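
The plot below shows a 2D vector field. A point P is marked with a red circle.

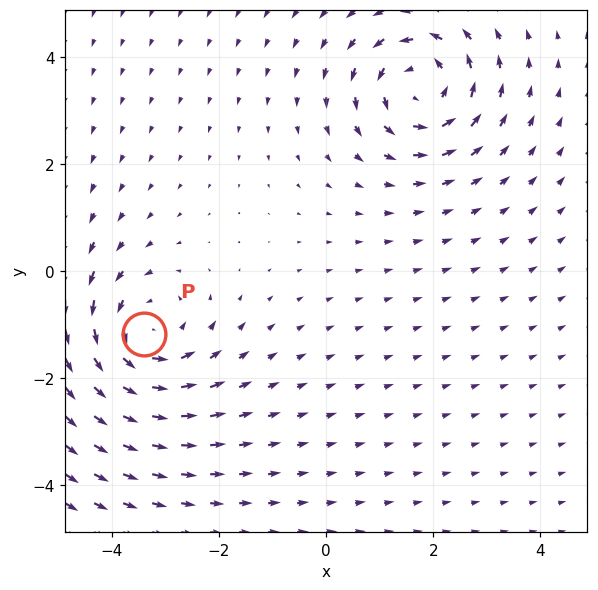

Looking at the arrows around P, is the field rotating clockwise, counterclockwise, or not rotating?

counterclockwise

Near P at (-3.4, -1.2) the arrows circulate counterclockwise. The curl (z-component) there is about +4; positive curl means counterclockwise rotation.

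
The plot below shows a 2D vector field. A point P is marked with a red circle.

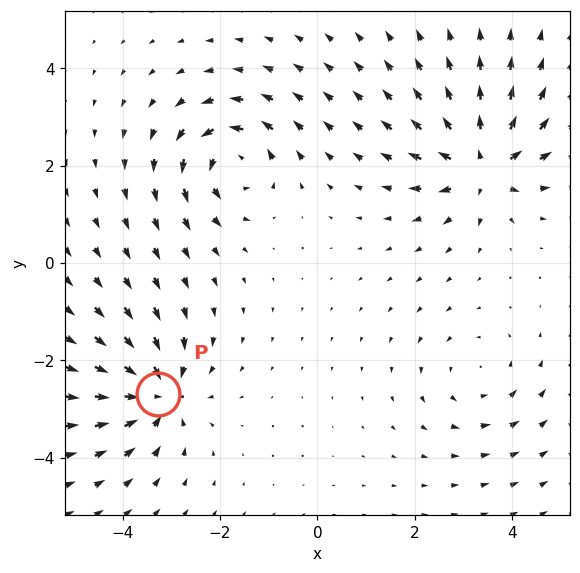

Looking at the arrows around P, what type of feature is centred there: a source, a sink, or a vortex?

sink

At P (-3.3, -2.7) the arrows converge inward. Divergence about -6, curl ≈0 — negative divergence with near-zero curl is a sink.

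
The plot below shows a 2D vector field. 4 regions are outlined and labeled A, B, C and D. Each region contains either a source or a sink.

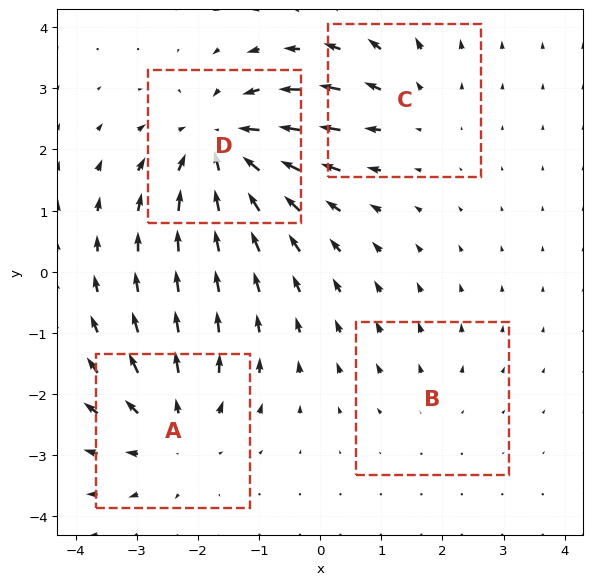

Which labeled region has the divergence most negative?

Divergence at each region's feature centre — A: about +4, B: about +2, C: about +3, D: about -6. Region D is most negative.

D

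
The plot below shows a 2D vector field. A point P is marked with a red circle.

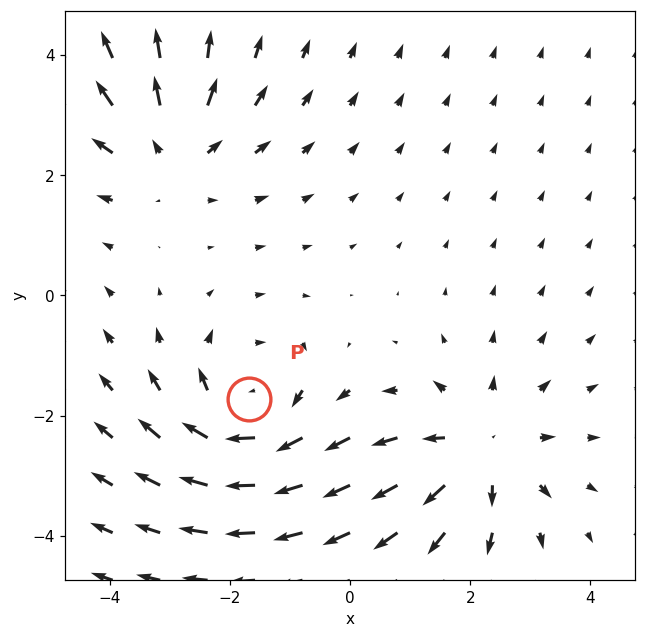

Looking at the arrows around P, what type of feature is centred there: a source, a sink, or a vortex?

vortex

At P (-1.7, -1.7) the arrows circulate clockwise. Divergence ≈0, curl about -5 — near-zero divergence with nonzero curl is a vortex.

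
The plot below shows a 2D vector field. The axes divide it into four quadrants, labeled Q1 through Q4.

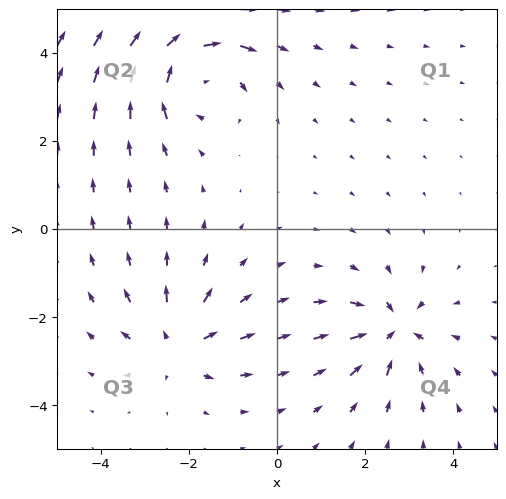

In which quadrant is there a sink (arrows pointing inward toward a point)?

Q4

The sink sits at approximately (2.7, -2.3), which lies in quadrant Q4. The divergence there is about -5, negative as expected for a sink.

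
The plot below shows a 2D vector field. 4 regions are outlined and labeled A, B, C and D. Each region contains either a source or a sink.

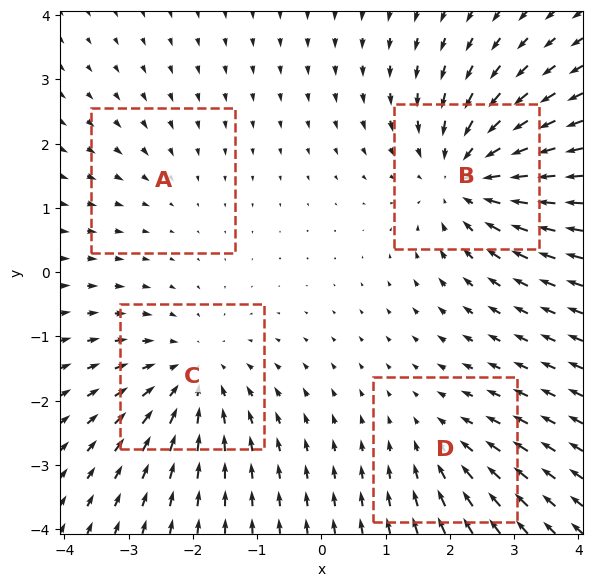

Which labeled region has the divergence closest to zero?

A

Divergence at each region's feature centre — A: about -2, B: about -6, C: about -4, D: about -3. Region A is closest to zero.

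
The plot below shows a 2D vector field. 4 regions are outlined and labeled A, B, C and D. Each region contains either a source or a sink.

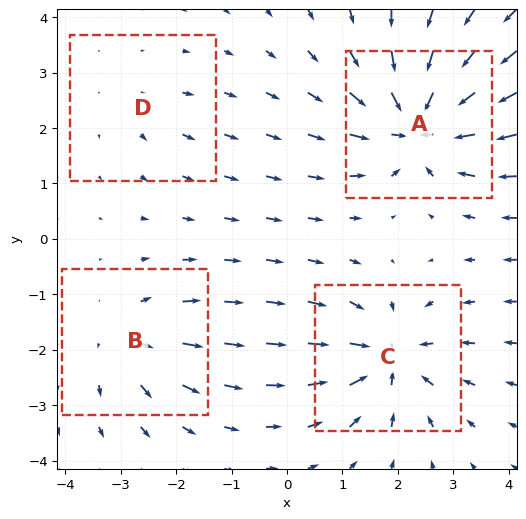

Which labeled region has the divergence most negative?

Divergence at each region's feature centre — A: about -8, B: about +4, C: about -7, D: about +2. Region A is most negative.

A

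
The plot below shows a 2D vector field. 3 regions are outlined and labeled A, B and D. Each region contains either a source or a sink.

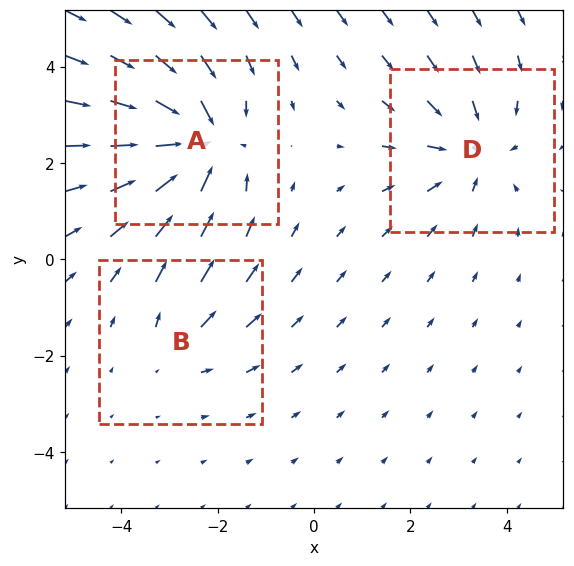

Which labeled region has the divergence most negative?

A

Divergence at each region's feature centre — A: about -5, B: about +2, D: about -3. Region A is most negative.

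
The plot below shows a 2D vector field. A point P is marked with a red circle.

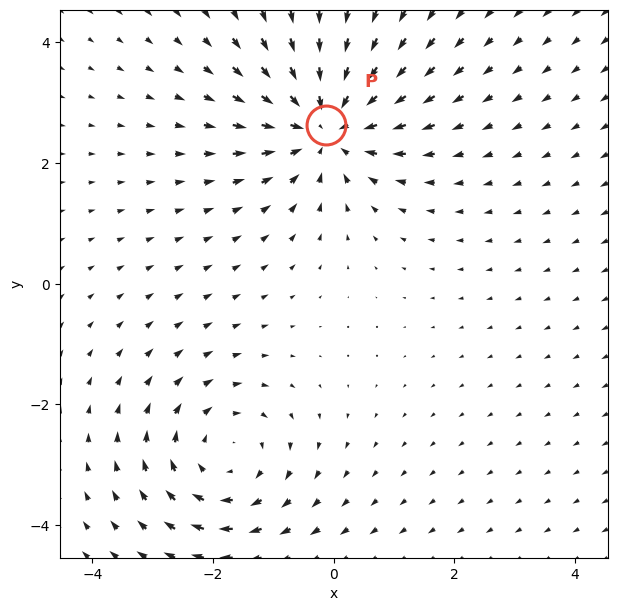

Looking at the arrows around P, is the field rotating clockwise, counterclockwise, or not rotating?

not rotating

Near P at (-0.1, 2.6) the arrows show no circulation. The curl there is ≈0.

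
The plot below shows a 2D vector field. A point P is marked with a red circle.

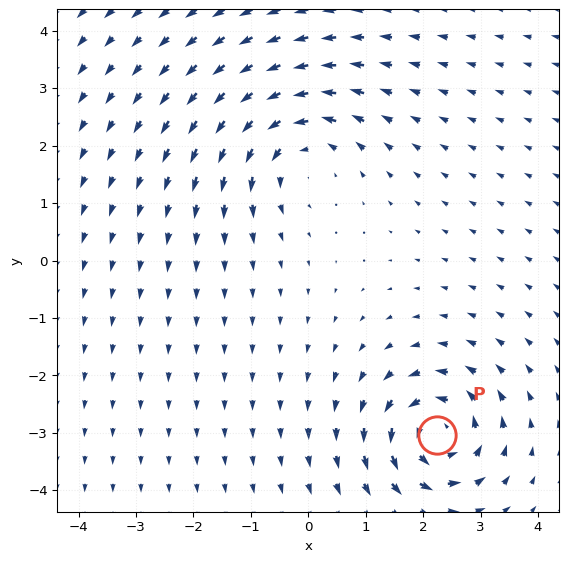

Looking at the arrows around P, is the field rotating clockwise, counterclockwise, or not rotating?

counterclockwise

Near P at (2.2, -3.0) the arrows circulate counterclockwise. The curl (z-component) there is about +5; positive curl means counterclockwise rotation.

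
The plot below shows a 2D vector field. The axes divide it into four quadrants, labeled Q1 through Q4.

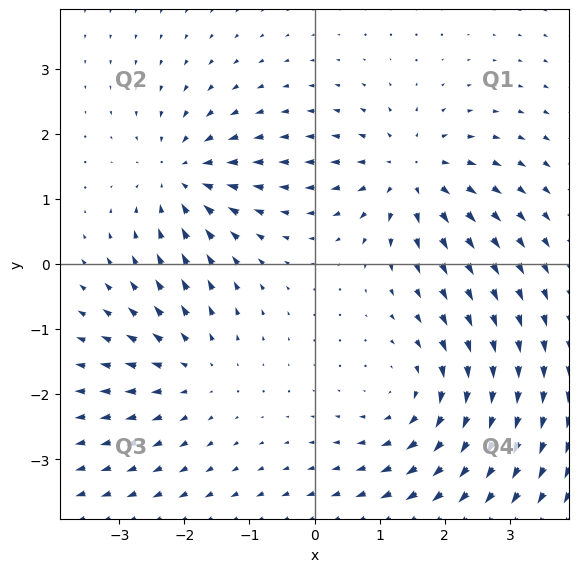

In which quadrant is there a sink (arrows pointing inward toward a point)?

Q2

The sink sits at approximately (-2.0, 1.3), which lies in quadrant Q2. The divergence there is about -4, negative as expected for a sink.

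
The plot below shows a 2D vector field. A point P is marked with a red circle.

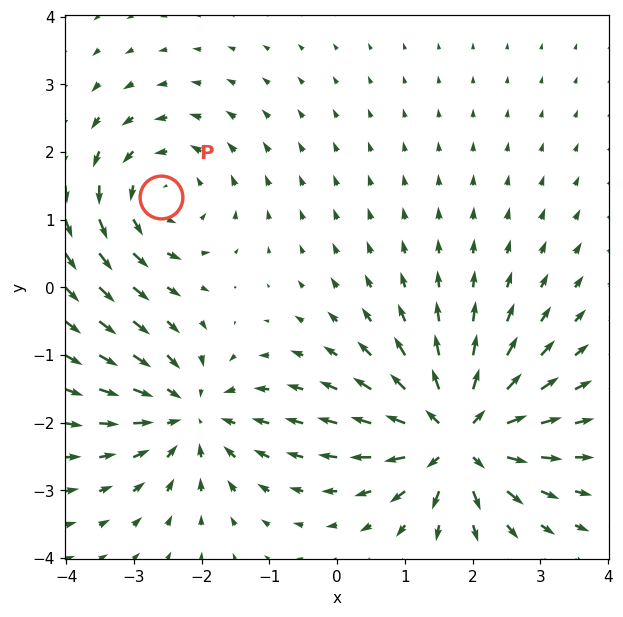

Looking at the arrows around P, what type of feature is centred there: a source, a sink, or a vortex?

vortex

At P (-2.6, 1.3) the arrows circulate counterclockwise. Divergence ≈0, curl about +3 — near-zero divergence with nonzero curl is a vortex.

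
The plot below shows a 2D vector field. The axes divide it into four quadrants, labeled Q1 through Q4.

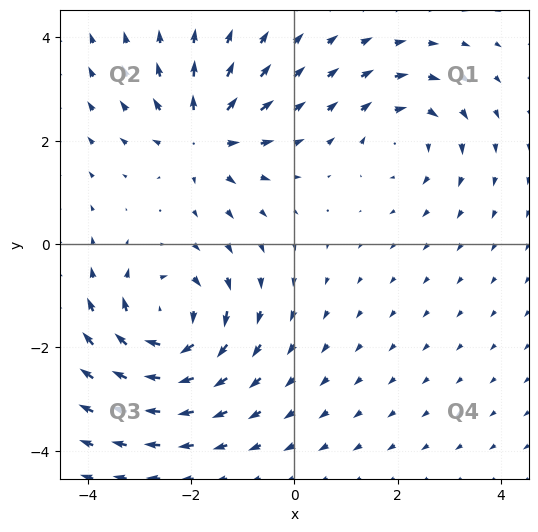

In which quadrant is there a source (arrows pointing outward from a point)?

The source sits at approximately (-1.8, 2.1), which lies in quadrant Q2. The divergence there is about +4, positive as expected for a source.

Q2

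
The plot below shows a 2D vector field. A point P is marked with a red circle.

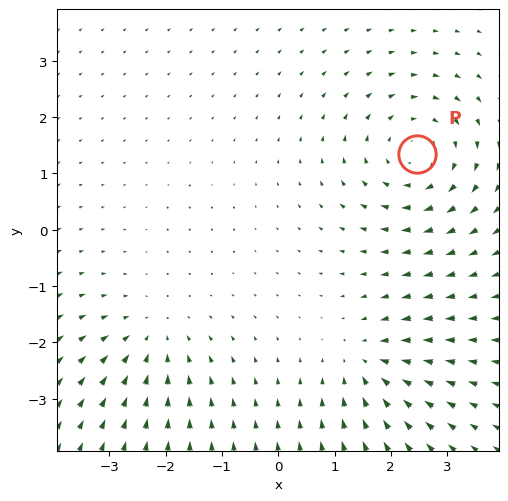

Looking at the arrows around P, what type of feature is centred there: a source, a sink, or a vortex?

vortex

At P (2.5, 1.3) the arrows circulate clockwise. Divergence ≈0, curl about -4 — near-zero divergence with nonzero curl is a vortex.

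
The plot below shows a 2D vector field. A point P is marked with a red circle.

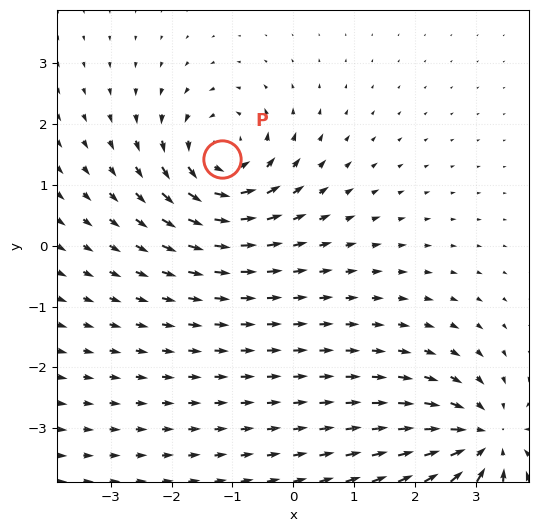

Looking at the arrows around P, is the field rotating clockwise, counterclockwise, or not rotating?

counterclockwise

Near P at (-1.2, 1.4) the arrows circulate counterclockwise. The curl (z-component) there is about +5; positive curl means counterclockwise rotation.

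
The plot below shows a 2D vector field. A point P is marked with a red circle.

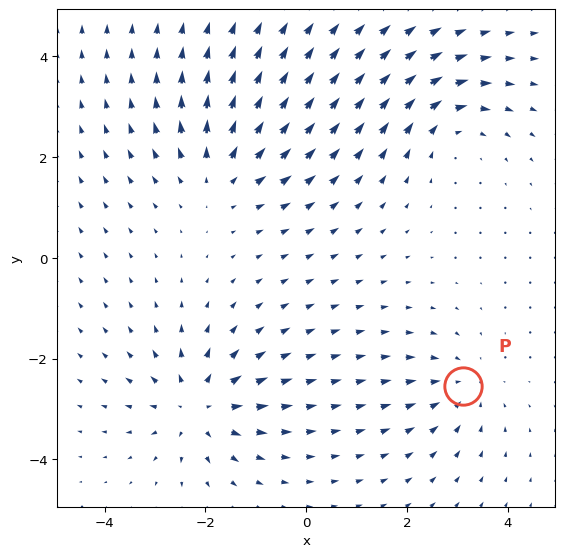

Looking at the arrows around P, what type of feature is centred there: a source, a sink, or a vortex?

At P (3.1, -2.6) the arrows converge inward. Divergence about -3, curl ≈0 — negative divergence with near-zero curl is a sink.

sink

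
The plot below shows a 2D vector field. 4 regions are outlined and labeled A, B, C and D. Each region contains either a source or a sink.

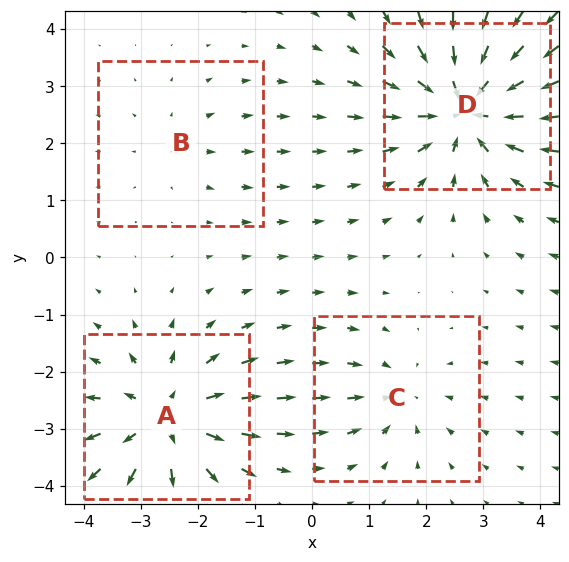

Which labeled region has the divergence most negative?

Divergence at each region's feature centre — A: about +5, B: about +2, C: about -3, D: about -6. Region D is most negative.

D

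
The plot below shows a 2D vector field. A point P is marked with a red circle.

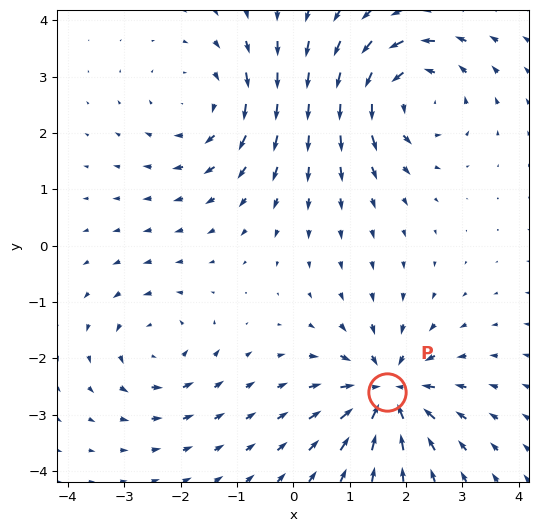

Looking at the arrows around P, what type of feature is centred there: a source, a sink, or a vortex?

sink

At P (1.7, -2.6) the arrows converge inward. Divergence about -7, curl ≈0 — negative divergence with near-zero curl is a sink.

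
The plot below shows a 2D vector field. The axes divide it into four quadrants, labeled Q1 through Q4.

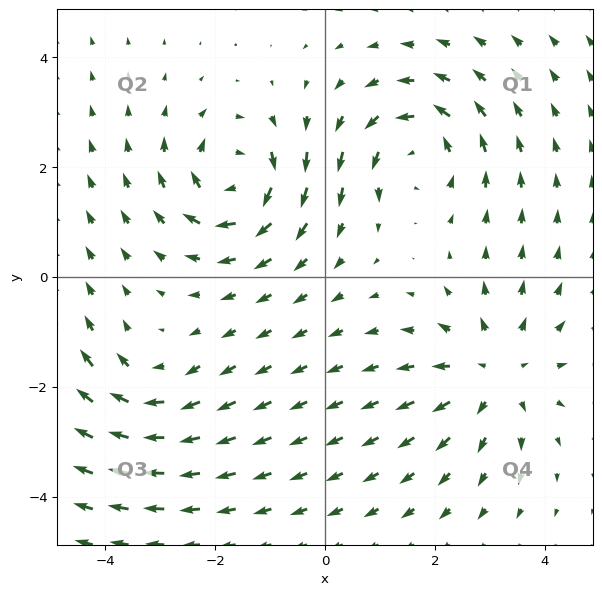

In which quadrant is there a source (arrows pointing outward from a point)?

The source sits at approximately (3.1, -1.8), which lies in quadrant Q4. The divergence there is about +4, positive as expected for a source.

Q4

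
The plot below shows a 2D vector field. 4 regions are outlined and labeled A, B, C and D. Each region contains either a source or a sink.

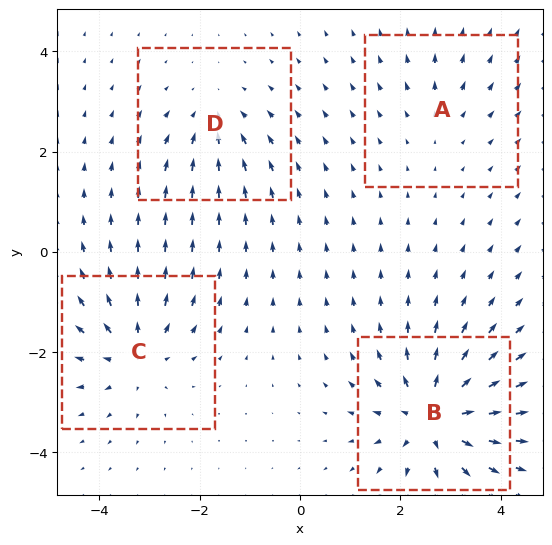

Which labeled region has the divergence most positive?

B

Divergence at each region's feature centre — A: about +2, B: about +7, C: about +5, D: about -4. Region B is most positive.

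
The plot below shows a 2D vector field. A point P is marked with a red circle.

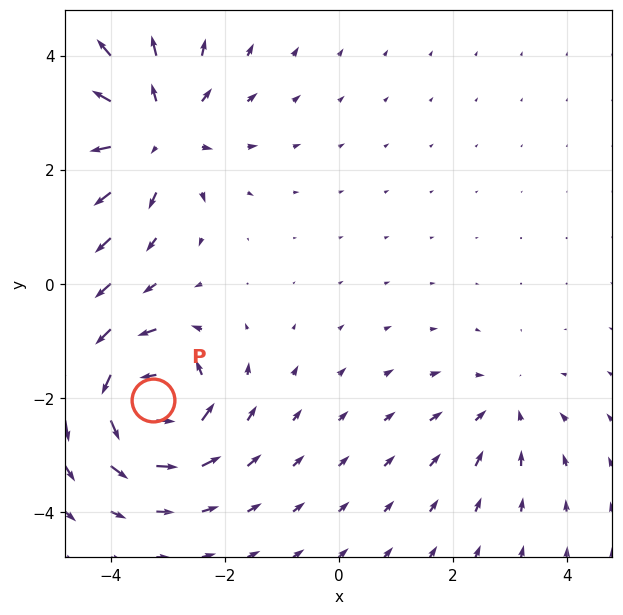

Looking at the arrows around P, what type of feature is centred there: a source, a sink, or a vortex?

At P (-3.3, -2.0) the arrows circulate counterclockwise. Divergence ≈0, curl about +7 — near-zero divergence with nonzero curl is a vortex.

vortex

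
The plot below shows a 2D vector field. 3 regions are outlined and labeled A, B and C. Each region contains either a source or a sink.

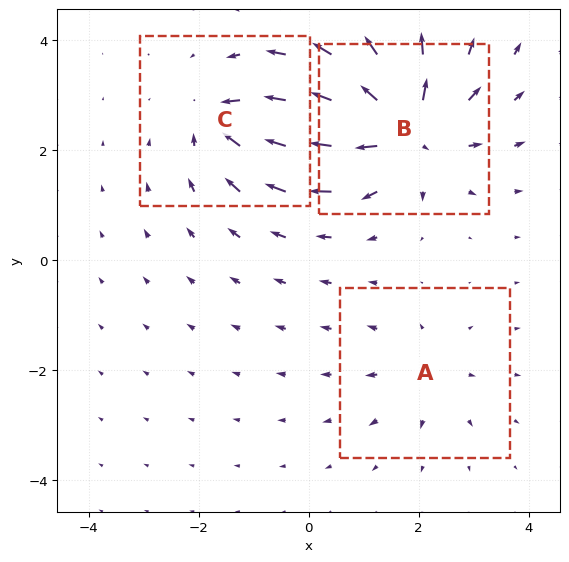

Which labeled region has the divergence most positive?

Divergence at each region's feature centre — A: about +2, B: about +6, C: about -4. Region B is most positive.

B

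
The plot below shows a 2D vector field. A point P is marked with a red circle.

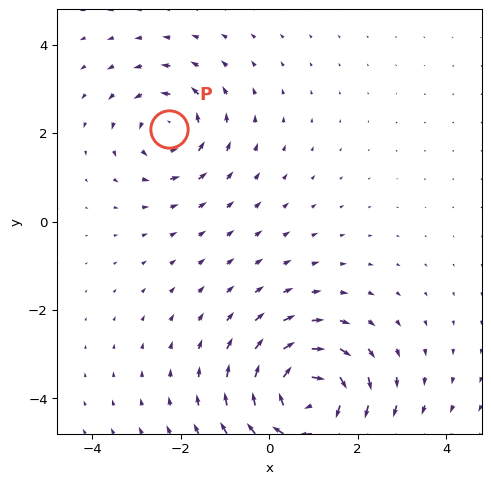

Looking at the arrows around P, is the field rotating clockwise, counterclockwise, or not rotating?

Near P at (-2.3, 2.1) the arrows circulate counterclockwise. The curl (z-component) there is about +3; positive curl means counterclockwise rotation.

counterclockwise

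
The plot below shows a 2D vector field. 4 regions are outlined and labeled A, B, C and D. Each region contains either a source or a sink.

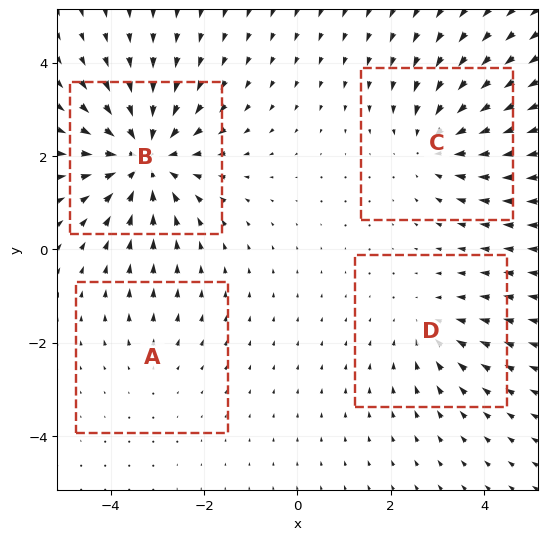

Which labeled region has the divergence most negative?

B

Divergence at each region's feature centre — A: about +2, B: about -6, C: about -4, D: about -3. Region B is most negative.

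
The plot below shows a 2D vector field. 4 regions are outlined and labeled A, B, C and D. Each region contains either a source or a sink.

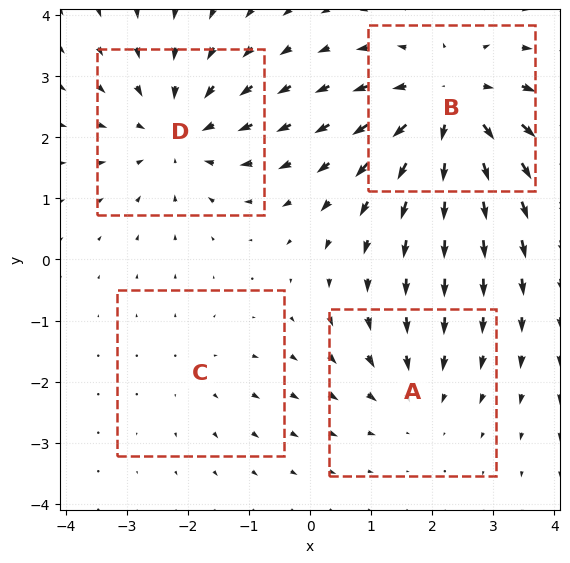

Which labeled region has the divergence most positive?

Divergence at each region's feature centre — A: about -3, B: about +6, C: about +2, D: about -4. Region B is most positive.

B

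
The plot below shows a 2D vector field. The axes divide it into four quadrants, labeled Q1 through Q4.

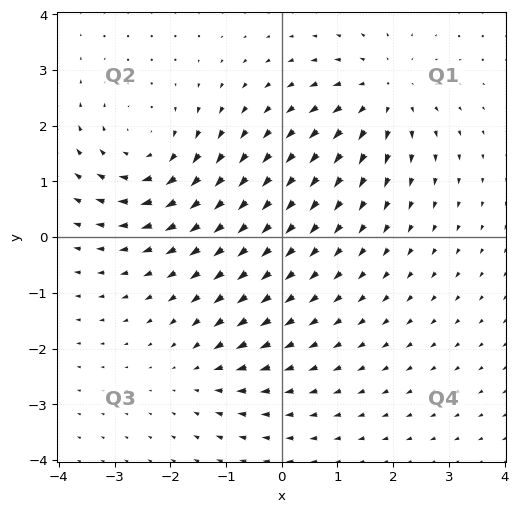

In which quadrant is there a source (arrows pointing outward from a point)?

Q1

The source sits at approximately (1.8, 2.6), which lies in quadrant Q1. The divergence there is about +4, positive as expected for a source.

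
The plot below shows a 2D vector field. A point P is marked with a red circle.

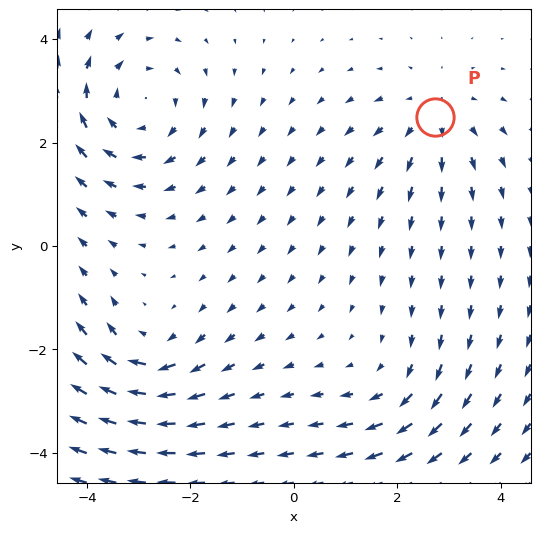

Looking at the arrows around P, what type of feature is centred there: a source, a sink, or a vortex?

source

At P (2.7, 2.5) the arrows spread outward. Divergence about +3, curl ≈0 — positive divergence with near-zero curl is a source.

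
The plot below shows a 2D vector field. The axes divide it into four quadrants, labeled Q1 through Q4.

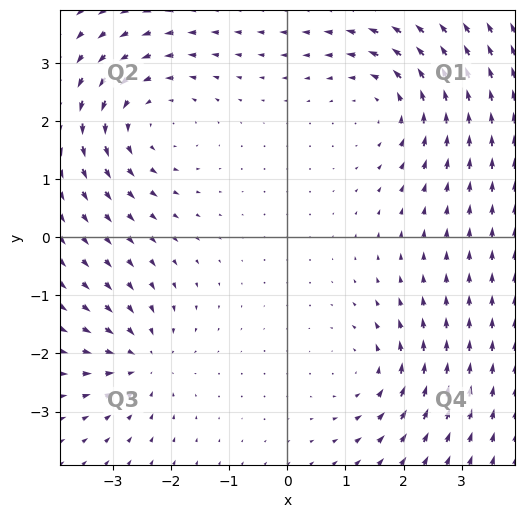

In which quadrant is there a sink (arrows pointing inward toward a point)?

Q3

The sink sits at approximately (-2.5, -2.1), which lies in quadrant Q3. The divergence there is about -4, negative as expected for a sink.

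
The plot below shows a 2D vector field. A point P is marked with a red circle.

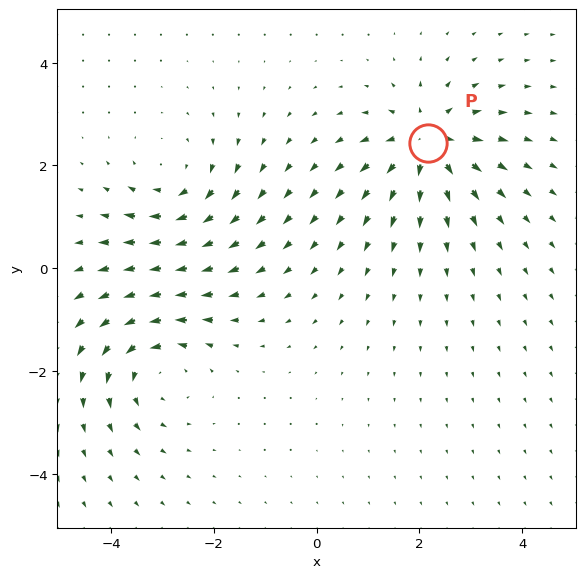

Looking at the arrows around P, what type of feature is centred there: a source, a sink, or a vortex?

source

At P (2.2, 2.4) the arrows spread outward. Divergence about +4, curl ≈0 — positive divergence with near-zero curl is a source.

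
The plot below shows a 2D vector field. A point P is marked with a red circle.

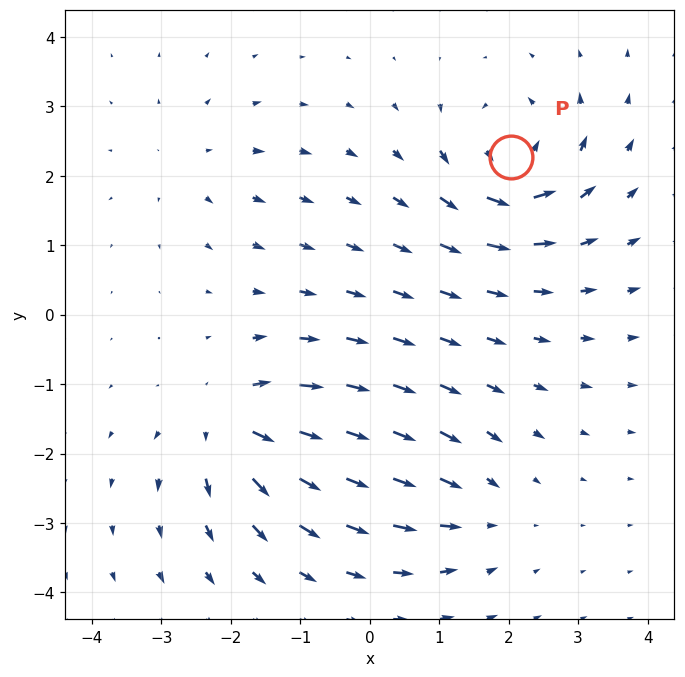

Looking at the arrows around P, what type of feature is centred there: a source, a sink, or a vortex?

vortex

At P (2.0, 2.3) the arrows circulate counterclockwise. Divergence ≈0, curl about +7 — near-zero divergence with nonzero curl is a vortex.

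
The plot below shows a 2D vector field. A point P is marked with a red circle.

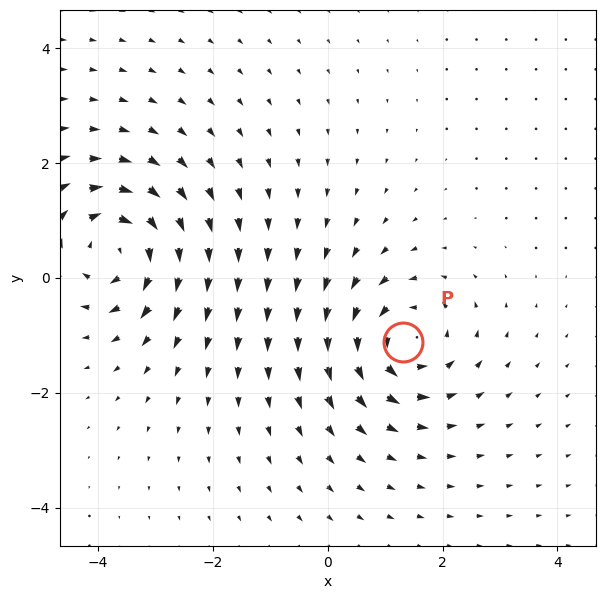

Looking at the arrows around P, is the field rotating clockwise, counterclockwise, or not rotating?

counterclockwise

Near P at (1.3, -1.1) the arrows circulate counterclockwise. The curl (z-component) there is about +4; positive curl means counterclockwise rotation.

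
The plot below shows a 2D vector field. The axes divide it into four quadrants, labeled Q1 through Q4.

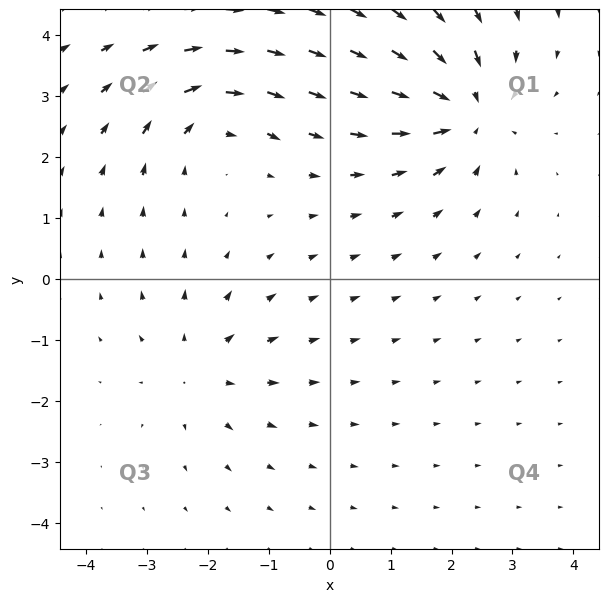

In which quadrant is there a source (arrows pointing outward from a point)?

Q3

The source sits at approximately (-2.1, -1.5), which lies in quadrant Q3. The divergence there is about +3, positive as expected for a source.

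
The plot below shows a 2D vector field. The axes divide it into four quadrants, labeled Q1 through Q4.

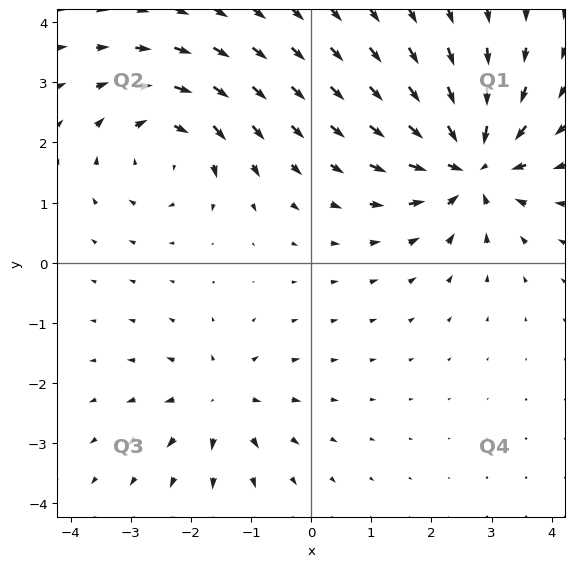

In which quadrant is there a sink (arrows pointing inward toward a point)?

The sink sits at approximately (2.7, 1.6), which lies in quadrant Q1. The divergence there is about -6, negative as expected for a sink.

Q1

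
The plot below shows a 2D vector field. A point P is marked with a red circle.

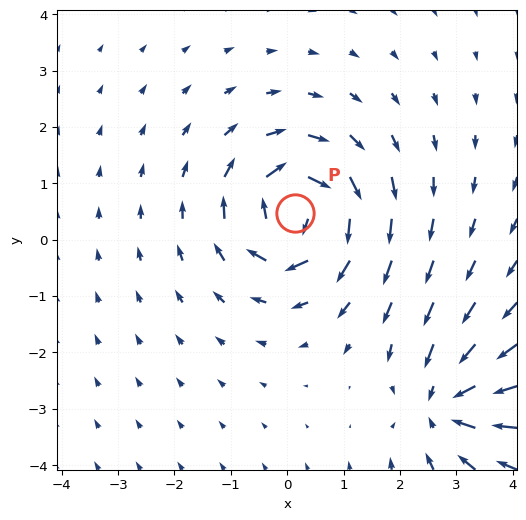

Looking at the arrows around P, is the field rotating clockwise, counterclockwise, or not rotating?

Near P at (0.1, 0.5) the arrows circulate clockwise. The curl (z-component) there is about -7; negative curl means clockwise rotation.

clockwise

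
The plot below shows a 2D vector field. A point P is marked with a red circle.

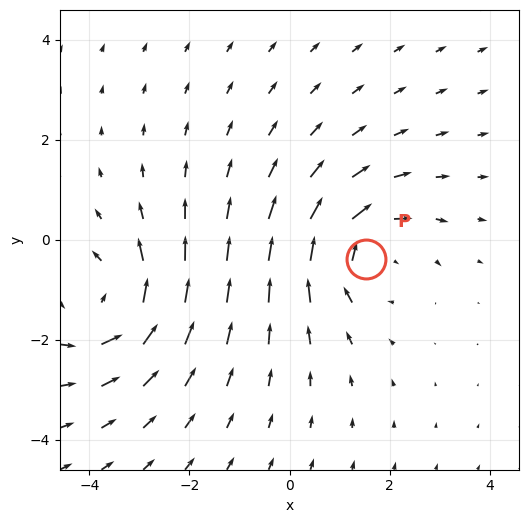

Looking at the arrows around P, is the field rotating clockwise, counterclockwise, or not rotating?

Near P at (1.5, -0.4) the arrows circulate clockwise. The curl (z-component) there is about -4; negative curl means clockwise rotation.

clockwise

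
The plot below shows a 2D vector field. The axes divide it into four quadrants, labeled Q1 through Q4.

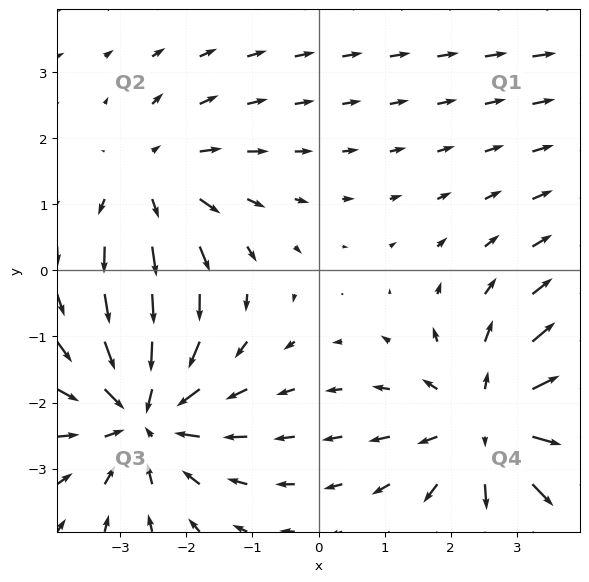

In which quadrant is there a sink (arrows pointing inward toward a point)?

Q3

The sink sits at approximately (-2.6, -2.2), which lies in quadrant Q3. The divergence there is about -4, negative as expected for a sink.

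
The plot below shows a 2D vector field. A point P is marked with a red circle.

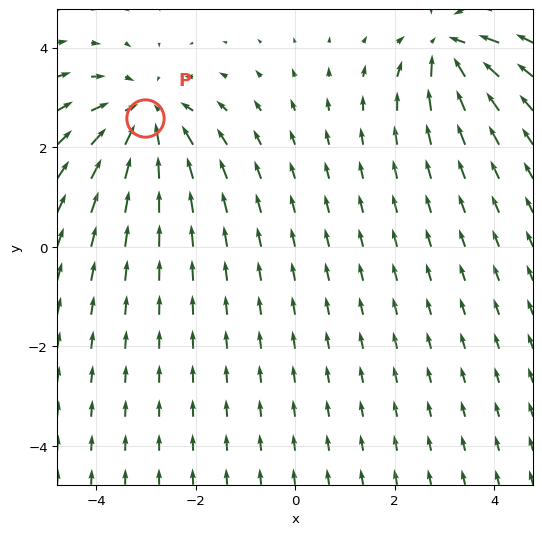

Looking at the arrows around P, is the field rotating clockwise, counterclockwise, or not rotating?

Near P at (-3.0, 2.6) the arrows show no circulation. The curl there is ≈0.

not rotating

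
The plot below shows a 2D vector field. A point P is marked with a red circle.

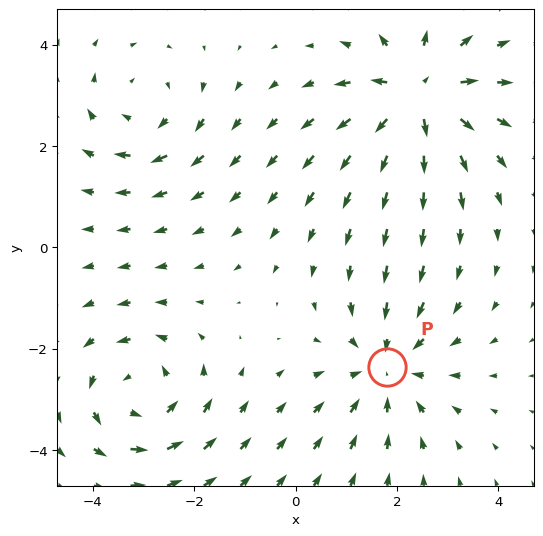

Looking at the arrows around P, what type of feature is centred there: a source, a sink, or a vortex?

At P (1.8, -2.4) the arrows converge inward. Divergence about -3, curl ≈0 — negative divergence with near-zero curl is a sink.

sink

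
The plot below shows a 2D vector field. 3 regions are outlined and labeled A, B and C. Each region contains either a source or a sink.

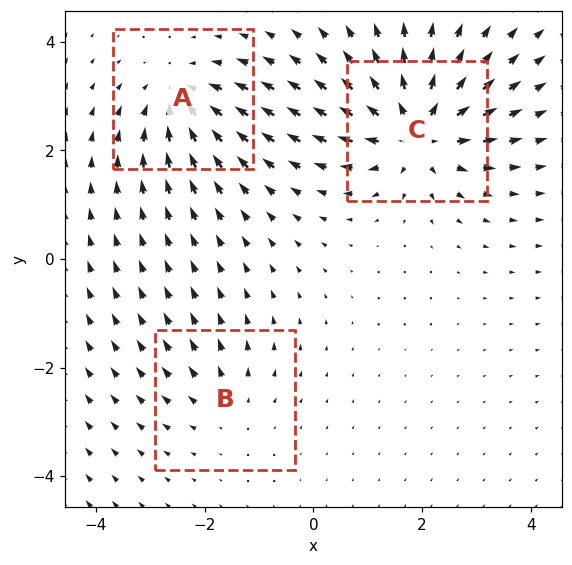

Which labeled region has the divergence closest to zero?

B

Divergence at each region's feature centre — A: about -4, B: about +2, C: about +6. Region B is closest to zero.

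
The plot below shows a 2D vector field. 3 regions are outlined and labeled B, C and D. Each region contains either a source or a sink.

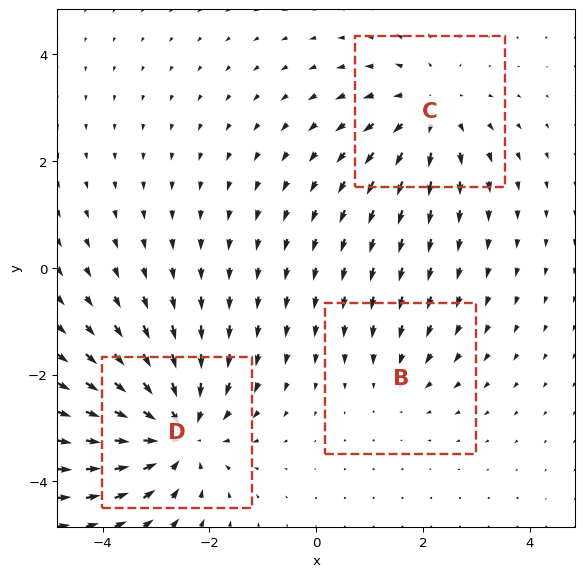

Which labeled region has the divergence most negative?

D

Divergence at each region's feature centre — B: about -2, C: about +3, D: about -5. Region D is most negative.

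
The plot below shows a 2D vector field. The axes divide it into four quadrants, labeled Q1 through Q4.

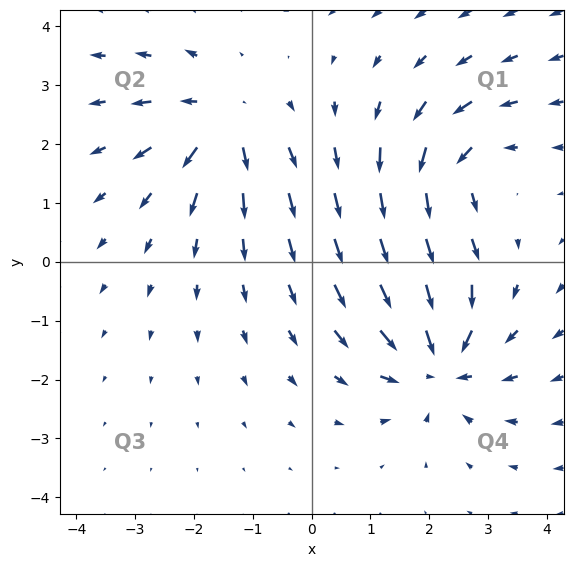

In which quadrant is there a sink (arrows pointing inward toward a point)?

Q4

The sink sits at approximately (2.1, -1.7), which lies in quadrant Q4. The divergence there is about -6, negative as expected for a sink.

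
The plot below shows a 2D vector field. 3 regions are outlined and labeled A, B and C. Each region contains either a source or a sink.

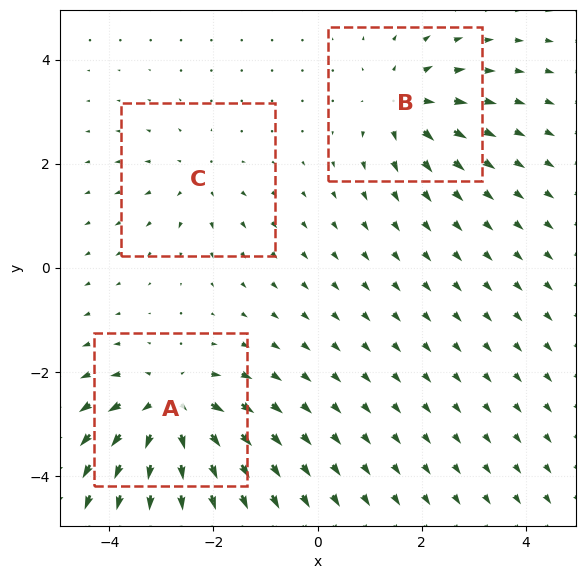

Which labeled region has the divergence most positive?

A

Divergence at each region's feature centre — A: about +6, B: about +4, C: about +3. Region A is most positive.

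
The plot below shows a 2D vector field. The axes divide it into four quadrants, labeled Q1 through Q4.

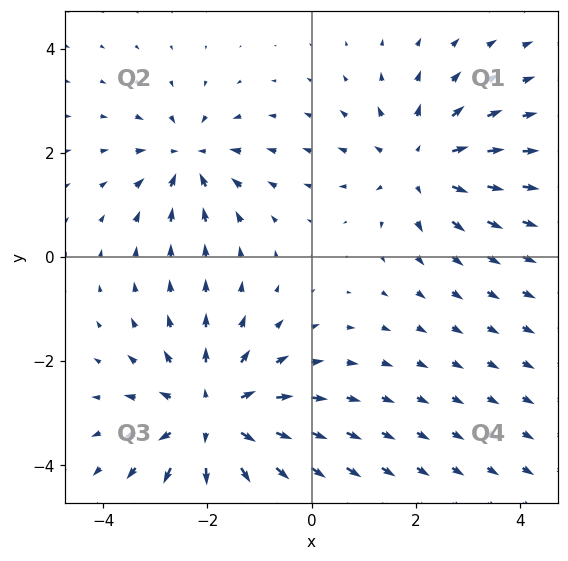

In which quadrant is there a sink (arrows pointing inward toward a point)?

Q2

The sink sits at approximately (-2.4, 1.9), which lies in quadrant Q2. The divergence there is about -4, negative as expected for a sink.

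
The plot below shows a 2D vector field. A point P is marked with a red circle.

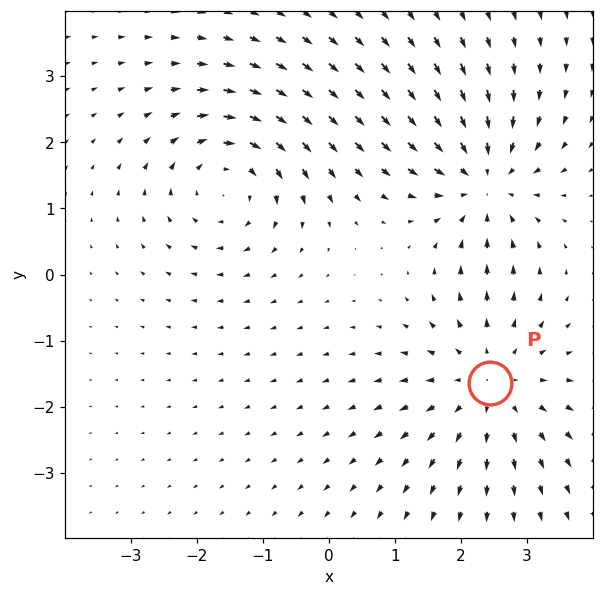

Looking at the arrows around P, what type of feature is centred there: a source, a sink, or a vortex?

At P (2.4, -1.6) the arrows spread outward. Divergence about +3, curl ≈0 — positive divergence with near-zero curl is a source.

source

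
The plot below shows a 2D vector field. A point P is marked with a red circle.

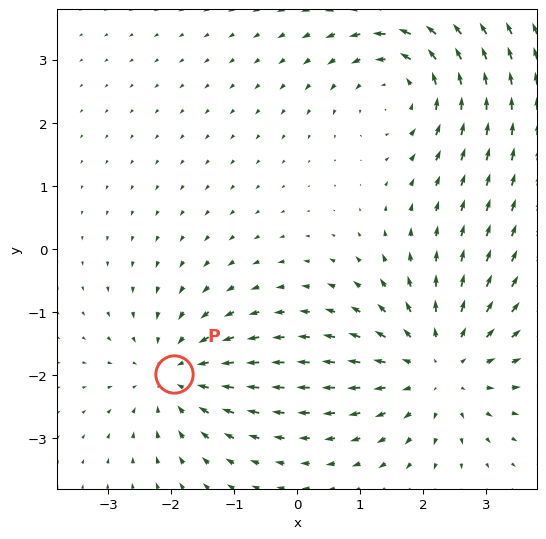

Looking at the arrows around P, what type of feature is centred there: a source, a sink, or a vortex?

sink

At P (-1.9, -2.0) the arrows converge inward. Divergence about -3, curl ≈0 — negative divergence with near-zero curl is a sink.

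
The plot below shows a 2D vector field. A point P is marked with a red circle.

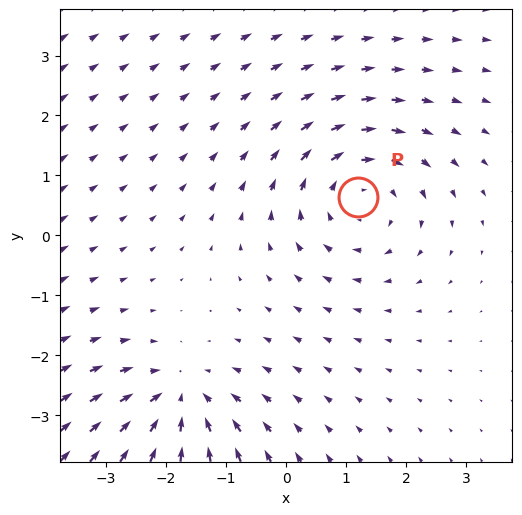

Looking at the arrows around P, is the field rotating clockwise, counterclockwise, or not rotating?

Near P at (1.2, 0.6) the arrows circulate clockwise. The curl (z-component) there is about -3; negative curl means clockwise rotation.

clockwise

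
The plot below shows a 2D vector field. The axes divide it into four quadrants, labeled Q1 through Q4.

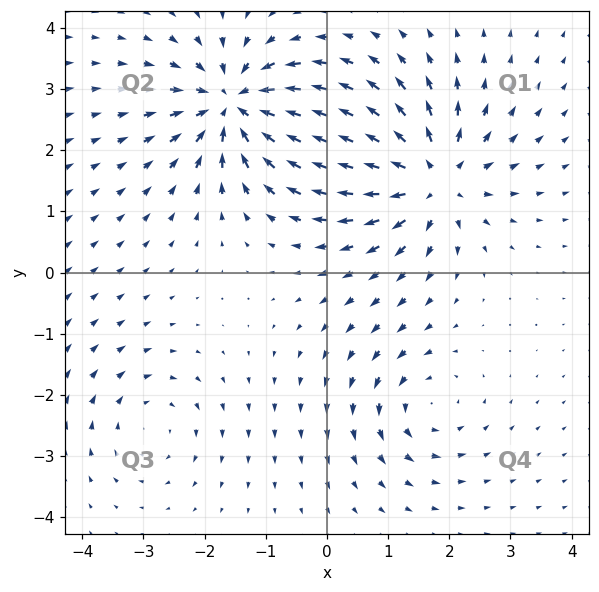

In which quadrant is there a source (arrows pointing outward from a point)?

Q1

The source sits at approximately (1.7, 1.5), which lies in quadrant Q1. The divergence there is about +6, positive as expected for a source.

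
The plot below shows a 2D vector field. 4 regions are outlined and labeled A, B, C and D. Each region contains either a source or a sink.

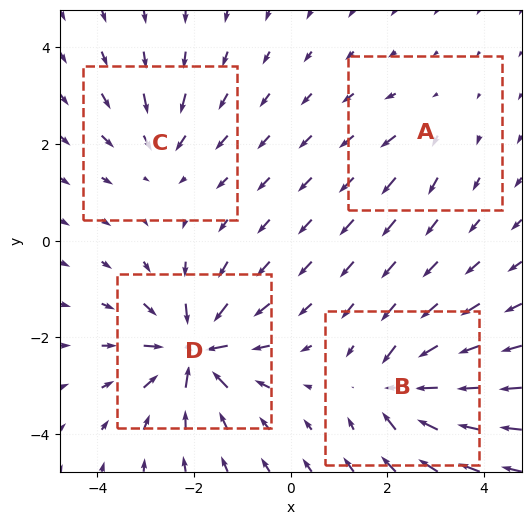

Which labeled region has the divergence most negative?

D

Divergence at each region's feature centre — A: about +3, B: about -6, C: about -4, D: about -9. Region D is most negative.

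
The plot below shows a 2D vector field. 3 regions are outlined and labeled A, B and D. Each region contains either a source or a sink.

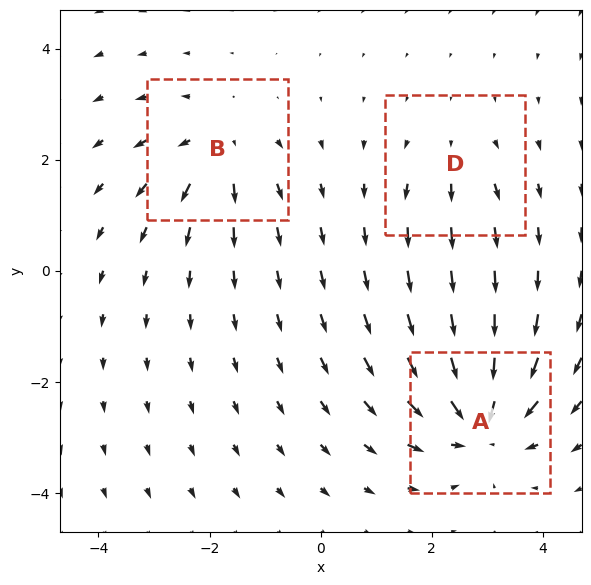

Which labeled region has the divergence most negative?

Divergence at each region's feature centre — A: about -5, B: about +3, D: about +2. Region A is most negative.

A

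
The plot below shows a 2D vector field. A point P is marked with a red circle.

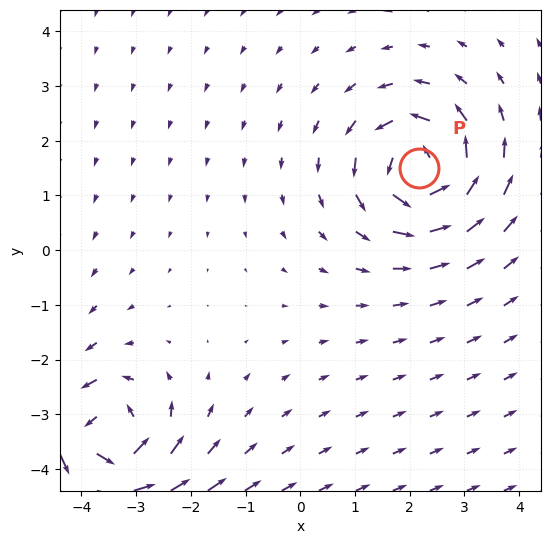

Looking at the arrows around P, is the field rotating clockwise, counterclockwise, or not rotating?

Near P at (2.2, 1.5) the arrows circulate counterclockwise. The curl (z-component) there is about +5; positive curl means counterclockwise rotation.

counterclockwise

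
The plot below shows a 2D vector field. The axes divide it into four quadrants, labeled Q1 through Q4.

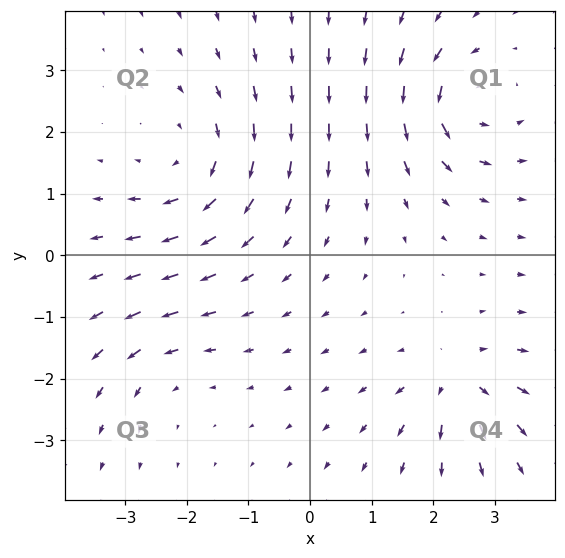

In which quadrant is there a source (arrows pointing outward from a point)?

The source sits at approximately (2.4, -2.1), which lies in quadrant Q4. The divergence there is about +4, positive as expected for a source.

Q4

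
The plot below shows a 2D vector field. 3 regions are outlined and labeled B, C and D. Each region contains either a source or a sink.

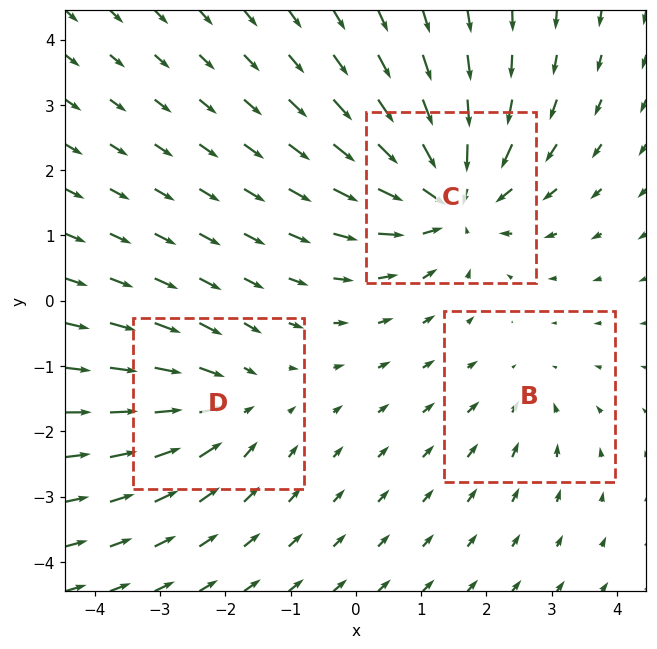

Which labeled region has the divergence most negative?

C

Divergence at each region's feature centre — B: about -2, C: about -5, D: about -3. Region C is most negative.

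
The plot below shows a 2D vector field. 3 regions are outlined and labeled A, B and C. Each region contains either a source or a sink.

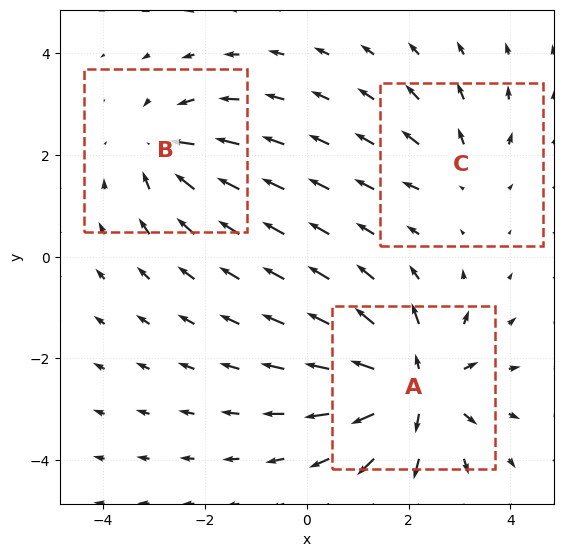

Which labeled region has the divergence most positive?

Divergence at each region's feature centre — A: about +5, B: about -3, C: about +2. Region A is most positive.

A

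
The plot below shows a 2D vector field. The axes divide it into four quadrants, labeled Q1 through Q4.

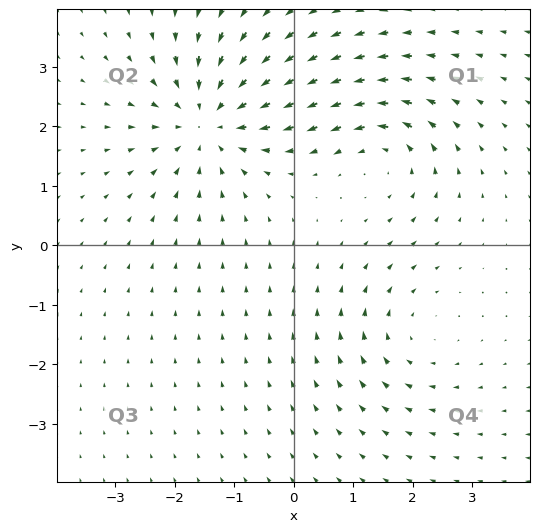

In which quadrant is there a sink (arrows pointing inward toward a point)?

The sink sits at approximately (-1.4, 2.1), which lies in quadrant Q2. The divergence there is about -4, negative as expected for a sink.

Q2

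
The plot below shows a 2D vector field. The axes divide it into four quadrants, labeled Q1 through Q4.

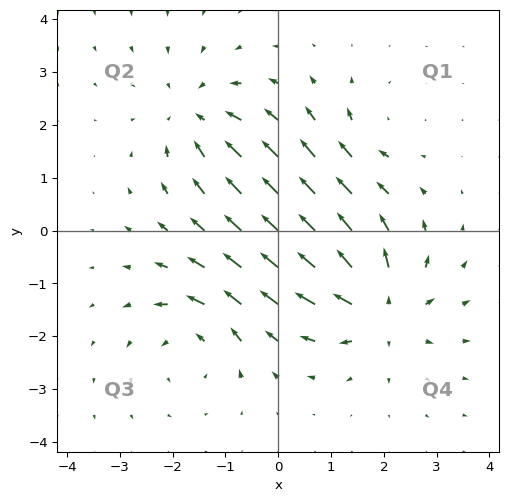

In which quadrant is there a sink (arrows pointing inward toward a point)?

Q2

The sink sits at approximately (-1.5, 2.2), which lies in quadrant Q2. The divergence there is about -3, negative as expected for a sink.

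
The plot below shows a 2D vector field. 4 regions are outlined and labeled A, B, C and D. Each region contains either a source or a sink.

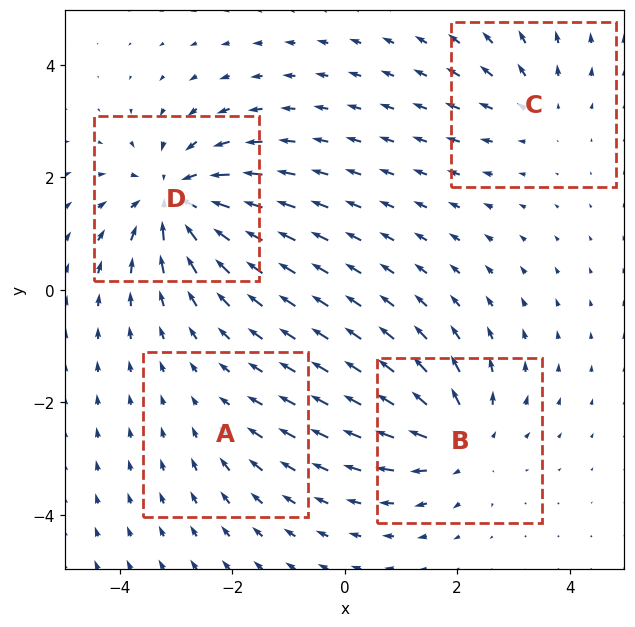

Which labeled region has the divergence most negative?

Divergence at each region's feature centre — A: about -2, B: about +5, C: about +3, D: about -7. Region D is most negative.

D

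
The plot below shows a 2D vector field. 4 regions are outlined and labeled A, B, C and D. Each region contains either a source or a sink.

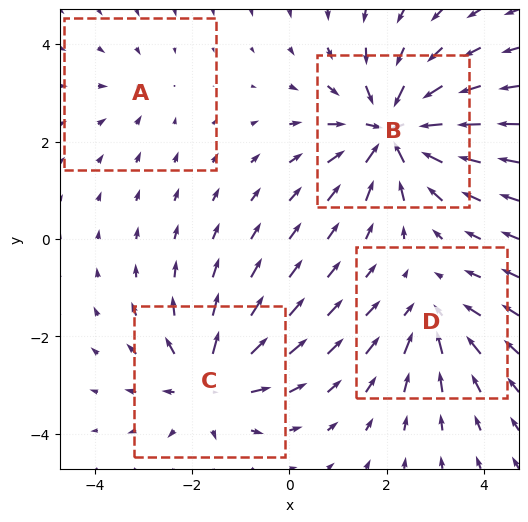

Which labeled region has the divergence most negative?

B

Divergence at each region's feature centre — A: about -2, B: about -7, C: about +5, D: about -4. Region B is most negative.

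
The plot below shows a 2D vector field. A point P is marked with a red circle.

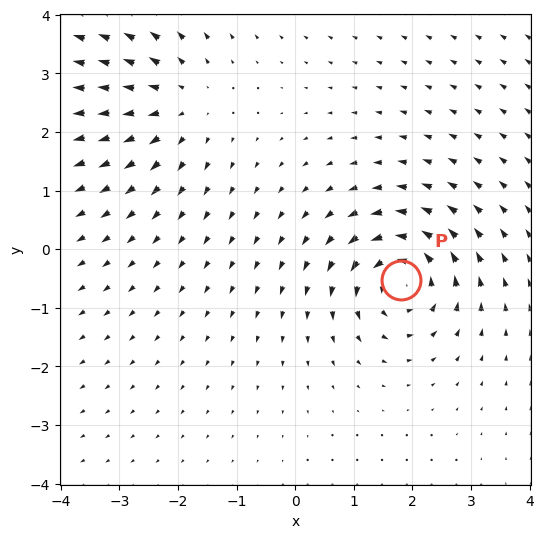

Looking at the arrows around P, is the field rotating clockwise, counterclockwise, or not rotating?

Near P at (1.8, -0.5) the arrows circulate counterclockwise. The curl (z-component) there is about +6; positive curl means counterclockwise rotation.

counterclockwise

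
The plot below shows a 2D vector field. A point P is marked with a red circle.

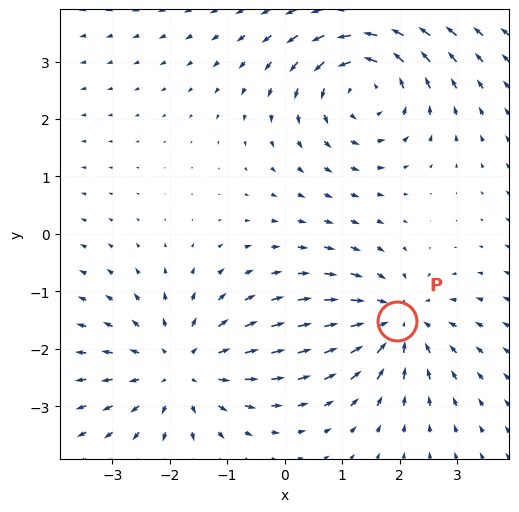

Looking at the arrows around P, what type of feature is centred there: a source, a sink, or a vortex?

sink

At P (2.0, -1.5) the arrows converge inward. Divergence about -4, curl ≈0 — negative divergence with near-zero curl is a sink.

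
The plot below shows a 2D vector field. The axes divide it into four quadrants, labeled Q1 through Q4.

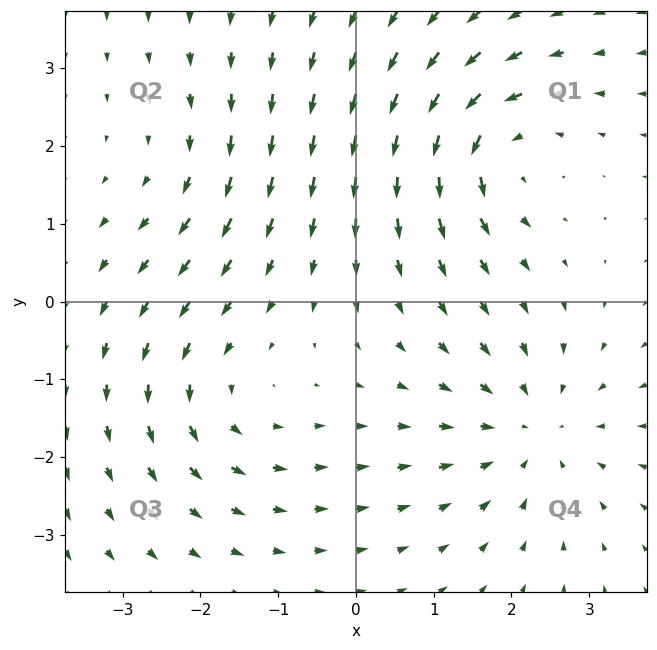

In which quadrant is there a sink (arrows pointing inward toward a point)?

The sink sits at approximately (2.3, -1.7), which lies in quadrant Q4. The divergence there is about -4, negative as expected for a sink.

Q4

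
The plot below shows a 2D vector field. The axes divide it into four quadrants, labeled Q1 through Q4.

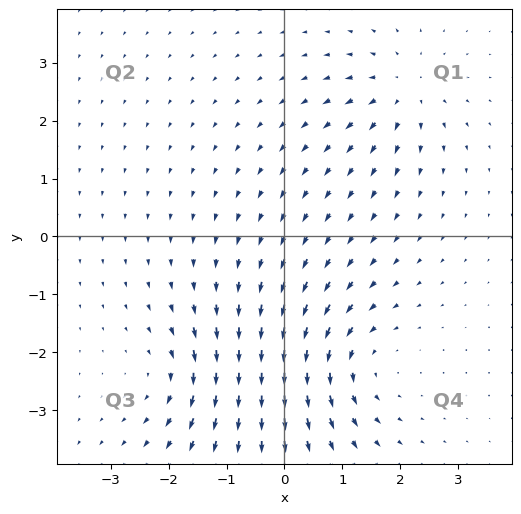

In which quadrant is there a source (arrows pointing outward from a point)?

Q1

The source sits at approximately (2.0, 2.5), which lies in quadrant Q1. The divergence there is about +4, positive as expected for a source.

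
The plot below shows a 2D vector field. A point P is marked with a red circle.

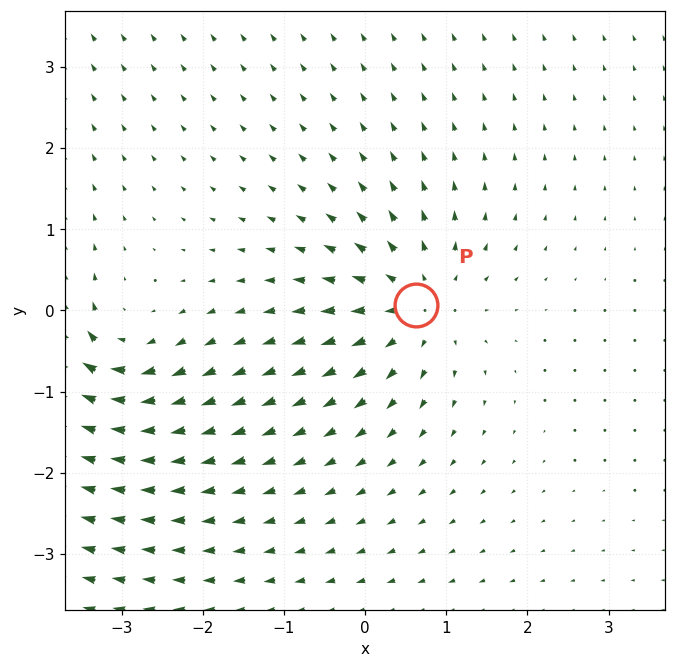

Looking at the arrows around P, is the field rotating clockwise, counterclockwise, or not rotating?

Near P at (0.6, 0.1) the arrows show no circulation. The curl there is ≈0.

not rotating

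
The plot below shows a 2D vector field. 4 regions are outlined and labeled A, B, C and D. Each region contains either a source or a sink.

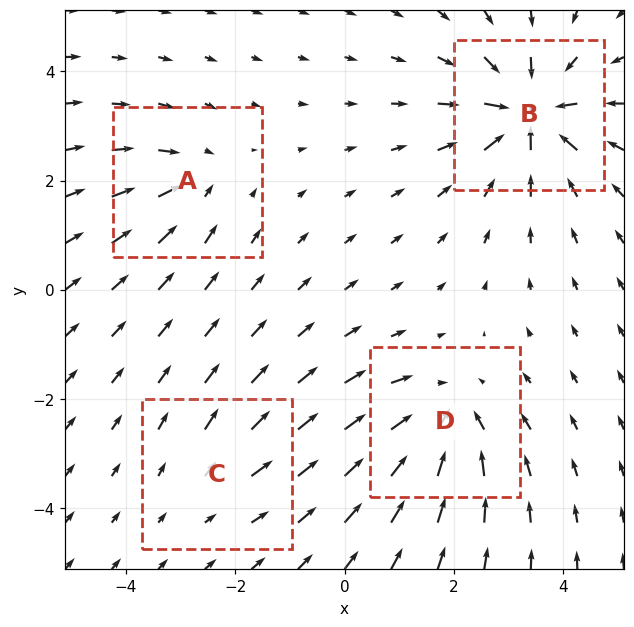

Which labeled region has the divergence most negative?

B

Divergence at each region's feature centre — A: about -4, B: about -8, C: about +2, D: about -6. Region B is most negative.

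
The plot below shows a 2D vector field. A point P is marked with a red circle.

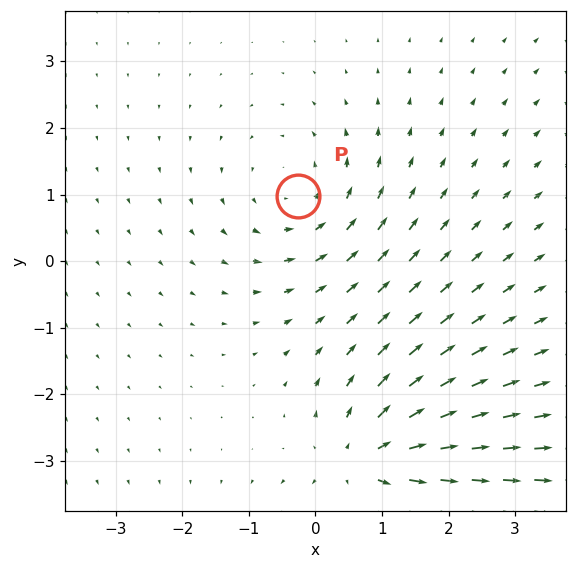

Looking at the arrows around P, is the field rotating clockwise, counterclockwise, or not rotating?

counterclockwise

Near P at (-0.3, 1.0) the arrows circulate counterclockwise. The curl (z-component) there is about +2; positive curl means counterclockwise rotation.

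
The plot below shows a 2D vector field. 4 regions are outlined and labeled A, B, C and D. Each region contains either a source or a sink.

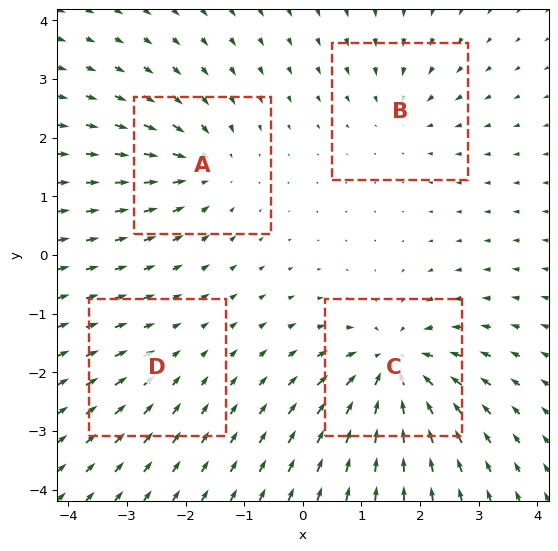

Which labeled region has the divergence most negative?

Divergence at each region's feature centre — A: about -5, B: about -4, C: about -8, D: about -2. Region C is most negative.

C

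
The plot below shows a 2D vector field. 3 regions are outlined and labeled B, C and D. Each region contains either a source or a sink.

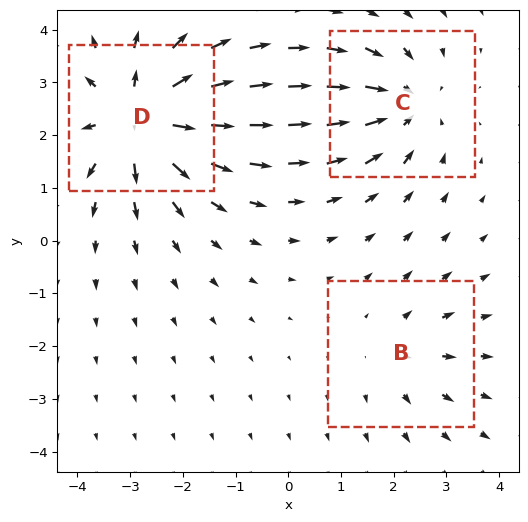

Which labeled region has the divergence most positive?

D

Divergence at each region's feature centre — B: about +2, C: about -3, D: about +5. Region D is most positive.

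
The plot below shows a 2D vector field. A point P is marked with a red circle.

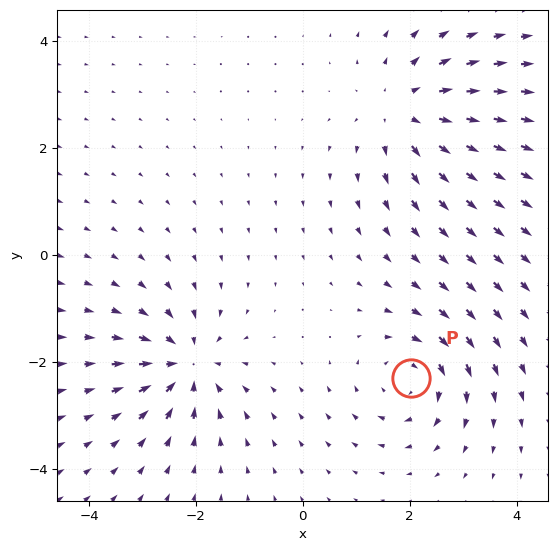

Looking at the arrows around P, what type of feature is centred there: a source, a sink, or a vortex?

At P (2.0, -2.3) the arrows circulate clockwise. Divergence ≈0, curl about -5 — near-zero divergence with nonzero curl is a vortex.

vortex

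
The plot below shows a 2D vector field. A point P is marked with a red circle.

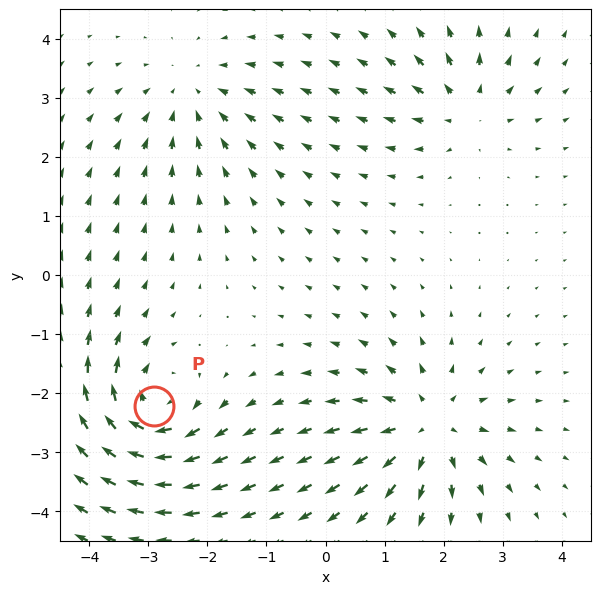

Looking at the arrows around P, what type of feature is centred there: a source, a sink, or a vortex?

vortex

At P (-2.9, -2.2) the arrows circulate clockwise. Divergence ≈0, curl about -6 — near-zero divergence with nonzero curl is a vortex.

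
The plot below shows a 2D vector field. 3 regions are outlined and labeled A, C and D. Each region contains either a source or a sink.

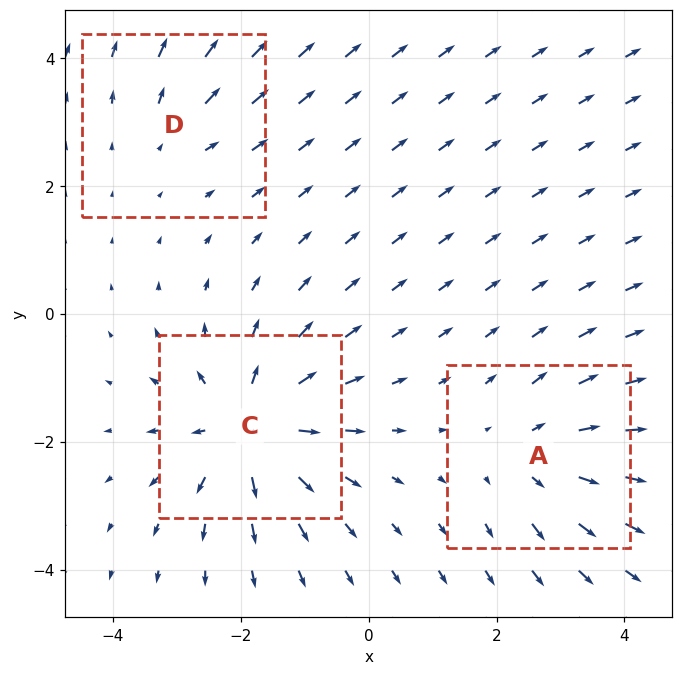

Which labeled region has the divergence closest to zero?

Divergence at each region's feature centre — A: about +4, C: about +6, D: about +2. Region D is closest to zero.

D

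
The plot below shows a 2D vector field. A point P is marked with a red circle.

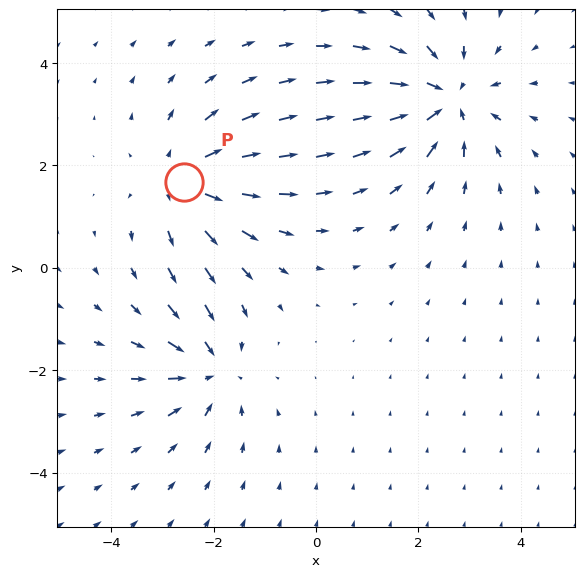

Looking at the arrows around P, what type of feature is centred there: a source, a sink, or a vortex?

source

At P (-2.6, 1.7) the arrows spread outward. Divergence about +4, curl ≈0 — positive divergence with near-zero curl is a source.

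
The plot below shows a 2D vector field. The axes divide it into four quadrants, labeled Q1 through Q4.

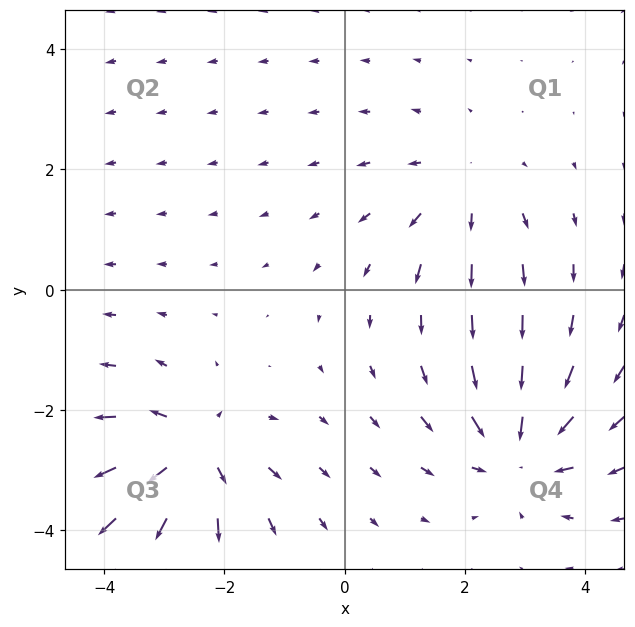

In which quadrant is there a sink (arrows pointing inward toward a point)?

Q4

The sink sits at approximately (2.9, -2.6), which lies in quadrant Q4. The divergence there is about -4, negative as expected for a sink.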